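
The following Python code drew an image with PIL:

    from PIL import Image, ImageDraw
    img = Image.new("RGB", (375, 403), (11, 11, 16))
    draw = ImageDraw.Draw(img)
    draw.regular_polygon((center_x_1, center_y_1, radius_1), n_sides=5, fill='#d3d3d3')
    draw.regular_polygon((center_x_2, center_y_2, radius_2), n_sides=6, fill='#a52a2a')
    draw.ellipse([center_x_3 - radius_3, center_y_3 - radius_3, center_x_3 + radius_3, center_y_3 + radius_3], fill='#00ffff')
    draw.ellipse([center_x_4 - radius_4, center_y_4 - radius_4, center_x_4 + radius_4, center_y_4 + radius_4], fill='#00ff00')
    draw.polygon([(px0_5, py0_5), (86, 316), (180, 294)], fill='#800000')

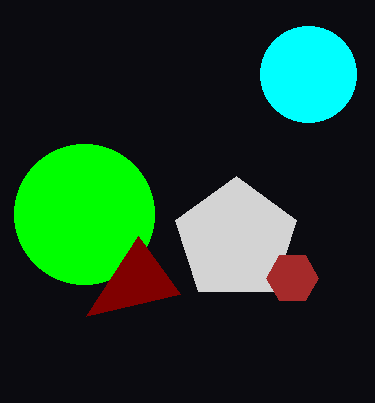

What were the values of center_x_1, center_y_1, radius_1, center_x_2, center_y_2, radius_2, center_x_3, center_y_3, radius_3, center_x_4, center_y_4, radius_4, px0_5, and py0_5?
center_x_1 = 236, center_y_1 = 240, radius_1 = 64, center_x_2 = 292, center_y_2 = 278, radius_2 = 26, center_x_3 = 308, center_y_3 = 74, radius_3 = 48, center_x_4 = 84, center_y_4 = 214, radius_4 = 70, px0_5 = 138, py0_5 = 236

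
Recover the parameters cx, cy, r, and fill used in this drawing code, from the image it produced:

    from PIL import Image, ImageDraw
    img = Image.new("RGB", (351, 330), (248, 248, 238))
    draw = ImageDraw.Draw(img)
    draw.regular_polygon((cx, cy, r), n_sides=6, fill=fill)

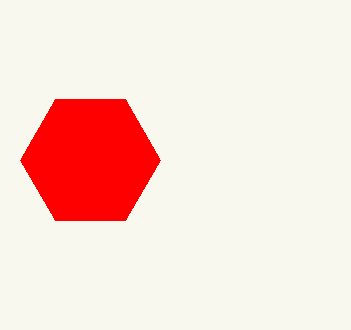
cx = 90
cy = 160
r = 70
fill = 'red'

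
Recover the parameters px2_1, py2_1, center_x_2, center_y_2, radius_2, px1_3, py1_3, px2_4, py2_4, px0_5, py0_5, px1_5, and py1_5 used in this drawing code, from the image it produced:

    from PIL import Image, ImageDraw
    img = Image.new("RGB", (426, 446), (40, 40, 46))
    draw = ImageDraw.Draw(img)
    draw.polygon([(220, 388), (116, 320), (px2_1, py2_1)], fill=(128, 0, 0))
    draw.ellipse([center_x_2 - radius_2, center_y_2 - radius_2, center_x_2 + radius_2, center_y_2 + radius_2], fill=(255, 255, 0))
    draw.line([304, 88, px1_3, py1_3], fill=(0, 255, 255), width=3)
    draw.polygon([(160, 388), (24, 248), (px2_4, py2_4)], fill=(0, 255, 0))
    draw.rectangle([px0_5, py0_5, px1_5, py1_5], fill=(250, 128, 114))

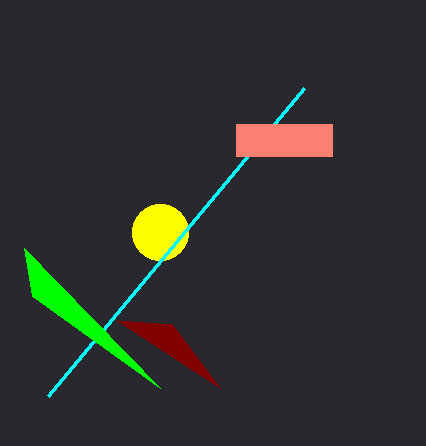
px2_1 = 172
py2_1 = 324
center_x_2 = 160
center_y_2 = 232
radius_2 = 28
px1_3 = 48
py1_3 = 396
px2_4 = 32
py2_4 = 296
px0_5 = 236
py0_5 = 124
px1_5 = 332
py1_5 = 156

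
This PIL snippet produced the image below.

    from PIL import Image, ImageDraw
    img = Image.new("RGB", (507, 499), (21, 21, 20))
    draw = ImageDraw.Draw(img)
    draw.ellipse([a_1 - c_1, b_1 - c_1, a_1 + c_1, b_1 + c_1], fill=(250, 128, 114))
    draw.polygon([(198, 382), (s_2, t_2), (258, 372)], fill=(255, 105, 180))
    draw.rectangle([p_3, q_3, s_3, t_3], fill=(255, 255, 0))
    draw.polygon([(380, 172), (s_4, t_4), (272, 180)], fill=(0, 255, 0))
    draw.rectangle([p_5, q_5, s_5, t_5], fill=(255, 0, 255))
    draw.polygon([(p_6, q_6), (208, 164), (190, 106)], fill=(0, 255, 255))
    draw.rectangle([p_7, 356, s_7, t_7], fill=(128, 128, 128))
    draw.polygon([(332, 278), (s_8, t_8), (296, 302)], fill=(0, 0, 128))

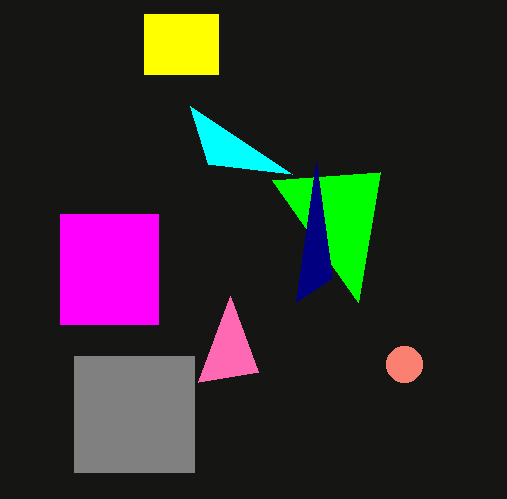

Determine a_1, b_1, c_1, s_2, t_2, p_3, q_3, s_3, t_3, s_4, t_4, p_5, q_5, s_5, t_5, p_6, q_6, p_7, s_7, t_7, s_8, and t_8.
a_1 = 404, b_1 = 364, c_1 = 18, s_2 = 230, t_2 = 296, p_3 = 144, q_3 = 14, s_3 = 218, t_3 = 74, s_4 = 358, t_4 = 302, p_5 = 60, q_5 = 214, s_5 = 158, t_5 = 324, p_6 = 292, q_6 = 174, p_7 = 74, s_7 = 194, t_7 = 472, s_8 = 316, t_8 = 162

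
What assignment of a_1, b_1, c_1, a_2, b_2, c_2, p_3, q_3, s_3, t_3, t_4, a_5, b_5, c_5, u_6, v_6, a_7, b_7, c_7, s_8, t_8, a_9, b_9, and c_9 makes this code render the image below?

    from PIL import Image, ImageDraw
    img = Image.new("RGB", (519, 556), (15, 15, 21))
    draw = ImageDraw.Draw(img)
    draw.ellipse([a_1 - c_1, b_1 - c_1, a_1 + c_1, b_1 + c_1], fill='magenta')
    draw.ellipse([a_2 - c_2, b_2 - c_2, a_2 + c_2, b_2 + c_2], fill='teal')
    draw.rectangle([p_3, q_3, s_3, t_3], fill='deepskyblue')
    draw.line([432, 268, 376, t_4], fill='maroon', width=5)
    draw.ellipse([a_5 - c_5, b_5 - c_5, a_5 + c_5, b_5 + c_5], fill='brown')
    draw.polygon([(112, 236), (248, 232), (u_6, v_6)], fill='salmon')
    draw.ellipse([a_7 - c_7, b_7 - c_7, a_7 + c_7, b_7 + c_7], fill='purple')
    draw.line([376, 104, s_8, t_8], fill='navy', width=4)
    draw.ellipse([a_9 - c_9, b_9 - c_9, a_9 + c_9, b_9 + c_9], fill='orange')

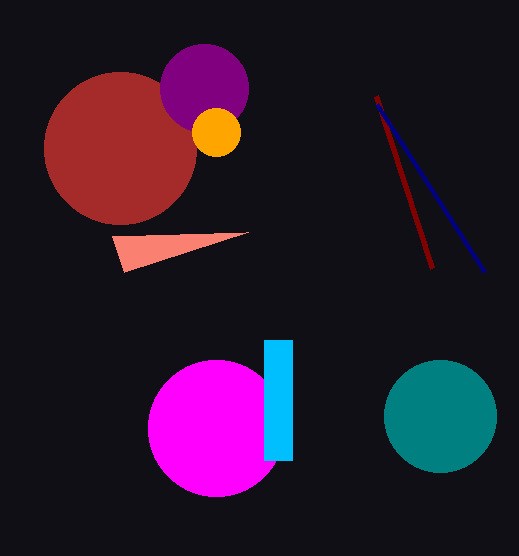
a_1 = 216; b_1 = 428; c_1 = 68; a_2 = 440; b_2 = 416; c_2 = 56; p_3 = 264; q_3 = 340; s_3 = 292; t_3 = 460; t_4 = 96; a_5 = 120; b_5 = 148; c_5 = 76; u_6 = 124; v_6 = 272; a_7 = 204; b_7 = 88; c_7 = 44; s_8 = 484; t_8 = 272; a_9 = 216; b_9 = 132; c_9 = 24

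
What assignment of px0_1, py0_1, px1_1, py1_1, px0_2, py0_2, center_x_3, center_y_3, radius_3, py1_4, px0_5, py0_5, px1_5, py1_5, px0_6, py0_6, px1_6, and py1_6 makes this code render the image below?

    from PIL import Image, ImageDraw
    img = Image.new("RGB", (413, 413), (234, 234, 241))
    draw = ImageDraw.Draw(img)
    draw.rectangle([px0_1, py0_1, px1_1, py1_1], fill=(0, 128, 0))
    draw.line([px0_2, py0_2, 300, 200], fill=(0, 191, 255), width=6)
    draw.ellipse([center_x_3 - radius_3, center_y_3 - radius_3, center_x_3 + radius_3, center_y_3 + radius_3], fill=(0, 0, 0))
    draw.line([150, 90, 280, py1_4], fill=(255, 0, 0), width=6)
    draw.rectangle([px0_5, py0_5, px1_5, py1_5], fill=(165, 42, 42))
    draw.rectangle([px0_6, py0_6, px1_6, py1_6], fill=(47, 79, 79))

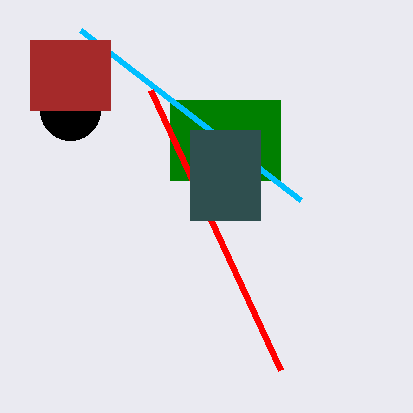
px0_1 = 170, py0_1 = 100, px1_1 = 280, py1_1 = 180, px0_2 = 80, py0_2 = 30, center_x_3 = 70, center_y_3 = 110, radius_3 = 30, py1_4 = 370, px0_5 = 30, py0_5 = 40, px1_5 = 110, py1_5 = 110, px0_6 = 190, py0_6 = 130, px1_6 = 260, py1_6 = 220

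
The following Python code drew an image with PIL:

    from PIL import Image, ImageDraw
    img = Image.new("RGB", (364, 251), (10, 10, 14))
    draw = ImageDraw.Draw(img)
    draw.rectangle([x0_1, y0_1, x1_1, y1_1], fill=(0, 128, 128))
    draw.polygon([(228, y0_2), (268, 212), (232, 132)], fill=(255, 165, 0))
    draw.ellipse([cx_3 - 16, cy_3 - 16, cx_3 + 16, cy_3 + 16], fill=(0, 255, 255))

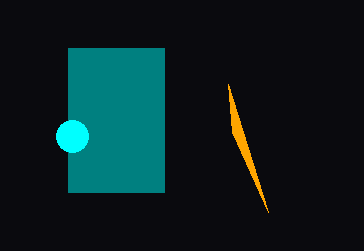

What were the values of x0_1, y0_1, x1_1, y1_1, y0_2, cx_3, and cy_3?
x0_1 = 68, y0_1 = 48, x1_1 = 164, y1_1 = 192, y0_2 = 84, cx_3 = 72, cy_3 = 136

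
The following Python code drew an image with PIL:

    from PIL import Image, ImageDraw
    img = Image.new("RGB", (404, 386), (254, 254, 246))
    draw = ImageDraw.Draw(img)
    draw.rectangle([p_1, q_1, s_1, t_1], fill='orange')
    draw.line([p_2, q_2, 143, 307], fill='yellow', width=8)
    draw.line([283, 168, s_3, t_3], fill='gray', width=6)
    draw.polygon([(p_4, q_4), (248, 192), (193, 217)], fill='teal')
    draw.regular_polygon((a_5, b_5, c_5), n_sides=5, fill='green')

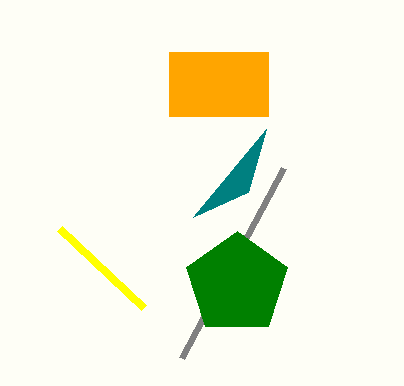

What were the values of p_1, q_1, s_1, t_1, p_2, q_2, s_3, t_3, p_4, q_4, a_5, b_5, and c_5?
p_1 = 169
q_1 = 52
s_1 = 268
t_1 = 116
p_2 = 59
q_2 = 228
s_3 = 181
t_3 = 358
p_4 = 266
q_4 = 129
a_5 = 237
b_5 = 284
c_5 = 53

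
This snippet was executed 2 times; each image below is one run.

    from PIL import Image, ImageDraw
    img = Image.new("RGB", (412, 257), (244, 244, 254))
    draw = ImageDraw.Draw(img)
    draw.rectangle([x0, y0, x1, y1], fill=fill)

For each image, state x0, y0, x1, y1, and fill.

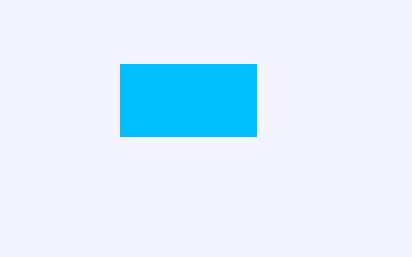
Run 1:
x0 = 120
y0 = 64
x1 = 256
y1 = 136
fill = 'deepskyblue'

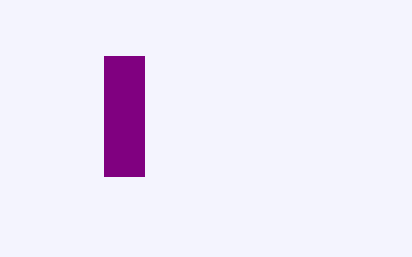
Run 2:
x0 = 104; y0 = 56; x1 = 144; y1 = 176; fill = 'purple'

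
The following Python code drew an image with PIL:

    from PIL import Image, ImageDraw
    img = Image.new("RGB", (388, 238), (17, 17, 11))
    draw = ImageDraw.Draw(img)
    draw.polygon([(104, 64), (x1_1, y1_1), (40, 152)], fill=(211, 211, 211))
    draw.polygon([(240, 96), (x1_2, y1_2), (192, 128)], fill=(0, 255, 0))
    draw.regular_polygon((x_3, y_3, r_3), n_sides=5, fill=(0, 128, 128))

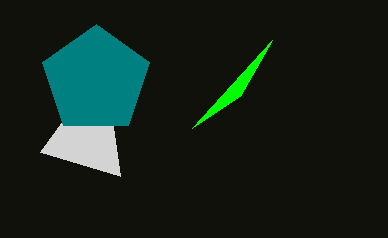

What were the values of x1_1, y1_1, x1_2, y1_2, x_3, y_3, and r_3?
x1_1 = 120
y1_1 = 176
x1_2 = 272
y1_2 = 40
x_3 = 96
y_3 = 80
r_3 = 56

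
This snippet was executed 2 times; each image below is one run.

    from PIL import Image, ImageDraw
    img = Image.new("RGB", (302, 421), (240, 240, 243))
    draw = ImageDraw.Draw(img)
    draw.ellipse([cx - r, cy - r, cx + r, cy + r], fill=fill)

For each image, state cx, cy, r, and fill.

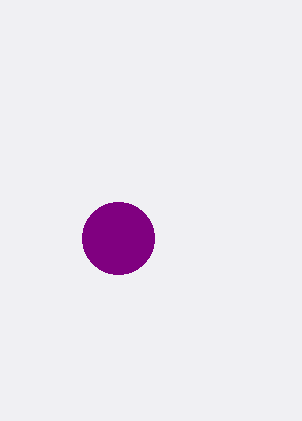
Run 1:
cx = 118; cy = 238; r = 36; fill = 'purple'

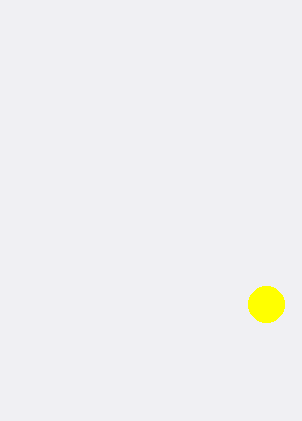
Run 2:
cx = 266; cy = 304; r = 18; fill = 'yellow'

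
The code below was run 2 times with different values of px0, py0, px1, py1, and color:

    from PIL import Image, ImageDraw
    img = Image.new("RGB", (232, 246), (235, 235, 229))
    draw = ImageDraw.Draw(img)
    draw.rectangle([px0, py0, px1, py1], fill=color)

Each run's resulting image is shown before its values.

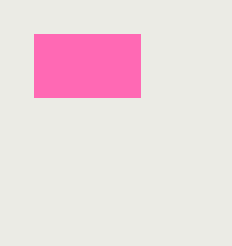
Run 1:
px0 = 34; py0 = 34; px1 = 140; py1 = 97; color = 'hotpink'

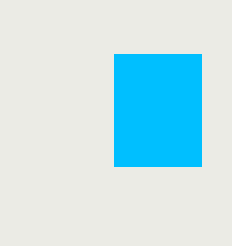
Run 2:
px0 = 114
py0 = 54
px1 = 201
py1 = 166
color = 'deepskyblue'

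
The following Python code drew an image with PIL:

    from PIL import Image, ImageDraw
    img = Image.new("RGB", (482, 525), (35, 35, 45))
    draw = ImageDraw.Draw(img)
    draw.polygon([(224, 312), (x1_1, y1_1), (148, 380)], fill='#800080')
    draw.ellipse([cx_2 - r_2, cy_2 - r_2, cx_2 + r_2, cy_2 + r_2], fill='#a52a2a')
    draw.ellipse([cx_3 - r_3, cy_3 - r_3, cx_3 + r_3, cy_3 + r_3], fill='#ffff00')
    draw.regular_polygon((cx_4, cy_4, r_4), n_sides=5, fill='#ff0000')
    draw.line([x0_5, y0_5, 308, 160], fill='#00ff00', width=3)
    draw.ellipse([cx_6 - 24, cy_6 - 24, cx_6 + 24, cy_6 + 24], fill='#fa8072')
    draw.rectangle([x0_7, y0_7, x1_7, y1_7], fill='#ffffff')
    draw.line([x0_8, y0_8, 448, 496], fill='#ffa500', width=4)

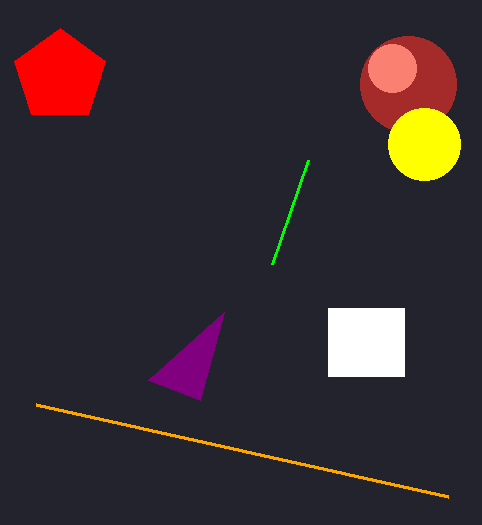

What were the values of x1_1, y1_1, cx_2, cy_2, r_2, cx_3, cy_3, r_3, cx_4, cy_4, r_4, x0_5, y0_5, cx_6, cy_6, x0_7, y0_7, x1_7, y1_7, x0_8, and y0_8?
x1_1 = 200, y1_1 = 400, cx_2 = 408, cy_2 = 84, r_2 = 48, cx_3 = 424, cy_3 = 144, r_3 = 36, cx_4 = 60, cy_4 = 76, r_4 = 48, x0_5 = 272, y0_5 = 264, cx_6 = 392, cy_6 = 68, x0_7 = 328, y0_7 = 308, x1_7 = 404, y1_7 = 376, x0_8 = 36, y0_8 = 404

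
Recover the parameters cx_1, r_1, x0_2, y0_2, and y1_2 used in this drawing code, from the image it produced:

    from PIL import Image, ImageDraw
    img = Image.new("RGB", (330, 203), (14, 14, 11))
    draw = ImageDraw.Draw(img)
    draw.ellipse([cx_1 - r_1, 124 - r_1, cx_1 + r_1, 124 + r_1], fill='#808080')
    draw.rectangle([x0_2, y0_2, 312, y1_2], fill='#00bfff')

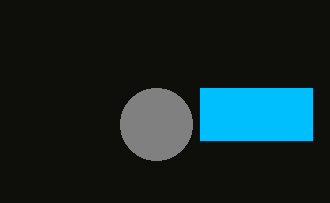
cx_1 = 156, r_1 = 36, x0_2 = 200, y0_2 = 88, y1_2 = 140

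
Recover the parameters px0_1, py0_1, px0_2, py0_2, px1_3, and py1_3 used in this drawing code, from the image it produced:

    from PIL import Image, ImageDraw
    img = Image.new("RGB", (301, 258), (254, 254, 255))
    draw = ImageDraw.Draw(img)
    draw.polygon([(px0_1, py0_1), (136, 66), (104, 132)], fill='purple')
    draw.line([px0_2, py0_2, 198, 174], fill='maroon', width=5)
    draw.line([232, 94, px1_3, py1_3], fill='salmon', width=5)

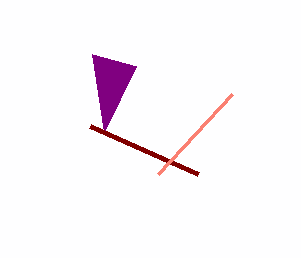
px0_1 = 92; py0_1 = 54; px0_2 = 90; py0_2 = 126; px1_3 = 158; py1_3 = 174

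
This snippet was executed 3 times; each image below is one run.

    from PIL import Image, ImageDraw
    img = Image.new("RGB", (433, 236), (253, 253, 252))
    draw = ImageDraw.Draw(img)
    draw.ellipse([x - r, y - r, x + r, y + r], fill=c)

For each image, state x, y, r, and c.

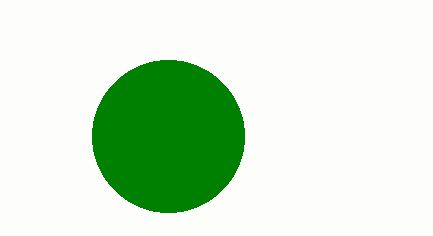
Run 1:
x = 168; y = 136; r = 76; c = 'green'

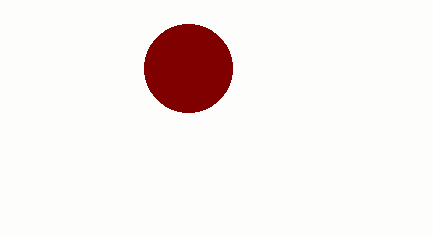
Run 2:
x = 188
y = 68
r = 44
c = 'maroon'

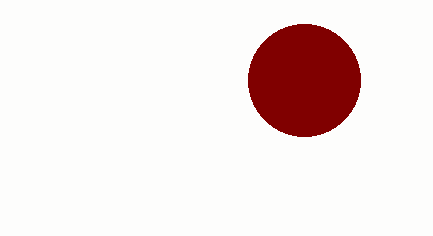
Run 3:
x = 304
y = 80
r = 56
c = 'maroon'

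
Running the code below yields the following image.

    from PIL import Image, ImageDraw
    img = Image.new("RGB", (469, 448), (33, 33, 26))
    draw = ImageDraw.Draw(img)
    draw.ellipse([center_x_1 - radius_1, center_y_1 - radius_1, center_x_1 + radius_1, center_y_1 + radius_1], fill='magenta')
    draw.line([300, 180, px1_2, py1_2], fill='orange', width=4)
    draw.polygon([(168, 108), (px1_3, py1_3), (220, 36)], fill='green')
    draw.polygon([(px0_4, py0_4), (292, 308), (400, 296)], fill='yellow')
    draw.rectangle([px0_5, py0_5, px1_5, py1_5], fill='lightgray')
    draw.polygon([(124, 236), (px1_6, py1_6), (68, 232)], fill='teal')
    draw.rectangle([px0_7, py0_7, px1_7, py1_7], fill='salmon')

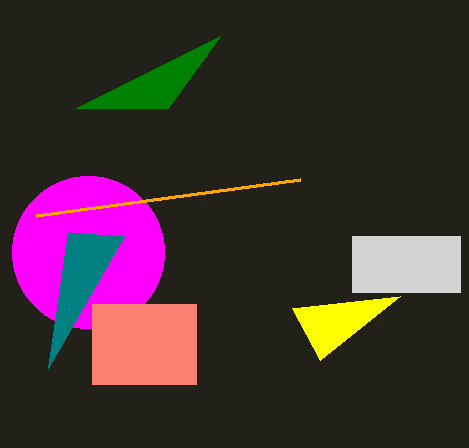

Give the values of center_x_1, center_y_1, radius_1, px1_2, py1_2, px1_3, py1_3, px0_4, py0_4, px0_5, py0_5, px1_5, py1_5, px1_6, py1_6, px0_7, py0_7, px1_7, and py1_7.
center_x_1 = 88, center_y_1 = 252, radius_1 = 76, px1_2 = 36, py1_2 = 216, px1_3 = 76, py1_3 = 108, px0_4 = 320, py0_4 = 360, px0_5 = 352, py0_5 = 236, px1_5 = 460, py1_5 = 292, px1_6 = 48, py1_6 = 368, px0_7 = 92, py0_7 = 304, px1_7 = 196, py1_7 = 384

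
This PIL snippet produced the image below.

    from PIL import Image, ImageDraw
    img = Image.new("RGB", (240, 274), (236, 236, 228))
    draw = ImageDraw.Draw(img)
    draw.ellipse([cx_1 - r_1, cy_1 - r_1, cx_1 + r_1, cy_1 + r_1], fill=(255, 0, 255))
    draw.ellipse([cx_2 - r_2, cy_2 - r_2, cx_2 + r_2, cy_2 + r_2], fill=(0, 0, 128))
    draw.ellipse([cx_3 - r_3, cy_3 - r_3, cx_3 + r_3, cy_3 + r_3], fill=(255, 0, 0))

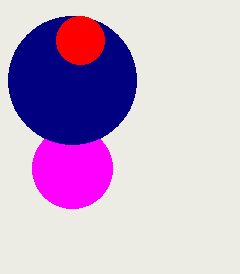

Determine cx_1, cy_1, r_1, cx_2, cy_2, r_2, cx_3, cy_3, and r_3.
cx_1 = 72, cy_1 = 168, r_1 = 40, cx_2 = 72, cy_2 = 80, r_2 = 64, cx_3 = 80, cy_3 = 40, r_3 = 24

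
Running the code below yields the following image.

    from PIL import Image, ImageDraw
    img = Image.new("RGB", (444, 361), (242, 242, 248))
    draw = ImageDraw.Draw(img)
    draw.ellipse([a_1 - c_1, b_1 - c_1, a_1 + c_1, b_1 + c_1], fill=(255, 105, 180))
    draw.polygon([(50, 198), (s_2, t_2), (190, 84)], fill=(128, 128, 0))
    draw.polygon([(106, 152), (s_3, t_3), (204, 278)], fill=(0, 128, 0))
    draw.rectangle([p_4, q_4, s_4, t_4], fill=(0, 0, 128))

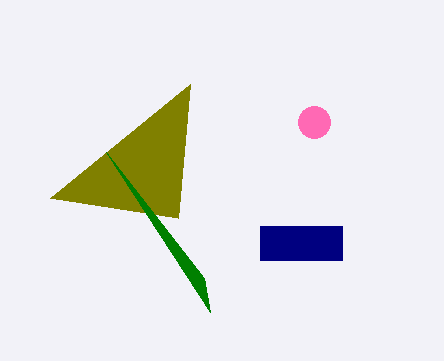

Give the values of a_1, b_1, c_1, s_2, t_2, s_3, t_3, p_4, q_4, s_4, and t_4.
a_1 = 314; b_1 = 122; c_1 = 16; s_2 = 178; t_2 = 218; s_3 = 210; t_3 = 312; p_4 = 260; q_4 = 226; s_4 = 342; t_4 = 260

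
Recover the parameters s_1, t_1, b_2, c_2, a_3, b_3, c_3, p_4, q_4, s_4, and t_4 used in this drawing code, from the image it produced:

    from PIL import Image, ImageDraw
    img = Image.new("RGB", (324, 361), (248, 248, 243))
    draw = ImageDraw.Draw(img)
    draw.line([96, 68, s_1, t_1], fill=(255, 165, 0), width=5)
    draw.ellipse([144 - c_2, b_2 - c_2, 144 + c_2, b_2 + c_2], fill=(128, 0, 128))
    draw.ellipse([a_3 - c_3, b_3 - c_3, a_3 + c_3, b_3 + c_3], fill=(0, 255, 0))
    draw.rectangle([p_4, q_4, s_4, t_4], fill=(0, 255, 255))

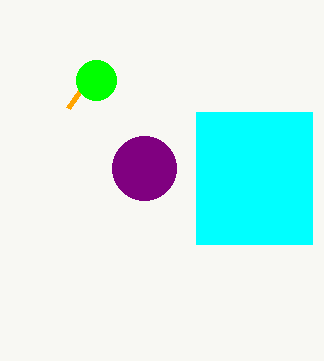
s_1 = 68
t_1 = 108
b_2 = 168
c_2 = 32
a_3 = 96
b_3 = 80
c_3 = 20
p_4 = 196
q_4 = 112
s_4 = 312
t_4 = 244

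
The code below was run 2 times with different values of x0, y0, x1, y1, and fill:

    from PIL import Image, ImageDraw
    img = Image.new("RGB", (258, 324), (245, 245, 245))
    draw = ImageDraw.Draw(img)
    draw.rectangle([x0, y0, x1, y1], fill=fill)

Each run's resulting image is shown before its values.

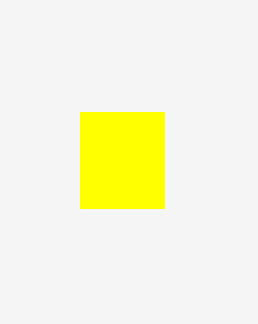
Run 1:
x0 = 80; y0 = 112; x1 = 164; y1 = 208; fill = 'yellow'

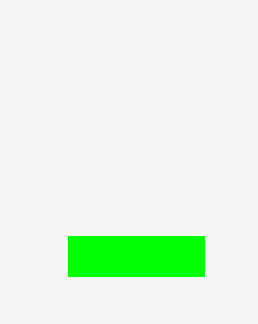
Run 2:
x0 = 68; y0 = 236; x1 = 204; y1 = 276; fill = 'lime'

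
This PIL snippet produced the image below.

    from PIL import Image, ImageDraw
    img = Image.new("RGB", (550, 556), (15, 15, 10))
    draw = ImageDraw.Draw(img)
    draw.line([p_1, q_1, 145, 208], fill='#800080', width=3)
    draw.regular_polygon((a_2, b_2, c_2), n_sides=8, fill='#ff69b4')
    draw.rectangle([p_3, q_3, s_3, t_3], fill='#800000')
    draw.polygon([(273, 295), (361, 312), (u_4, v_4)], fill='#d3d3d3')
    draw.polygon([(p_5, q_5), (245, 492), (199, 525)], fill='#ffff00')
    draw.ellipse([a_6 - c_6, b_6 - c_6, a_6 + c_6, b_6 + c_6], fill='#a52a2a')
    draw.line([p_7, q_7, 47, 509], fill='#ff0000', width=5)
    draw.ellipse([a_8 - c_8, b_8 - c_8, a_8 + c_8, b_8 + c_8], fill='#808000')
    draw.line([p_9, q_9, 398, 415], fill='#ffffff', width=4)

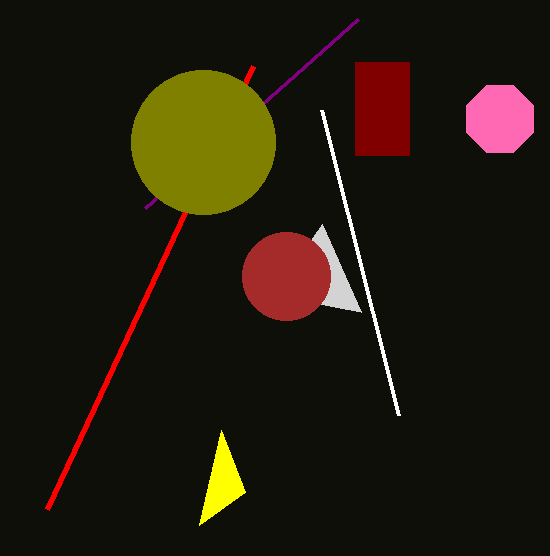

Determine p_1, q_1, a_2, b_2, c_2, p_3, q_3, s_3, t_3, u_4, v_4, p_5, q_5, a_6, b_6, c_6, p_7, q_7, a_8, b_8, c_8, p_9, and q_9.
p_1 = 358; q_1 = 19; a_2 = 500; b_2 = 119; c_2 = 36; p_3 = 355; q_3 = 62; s_3 = 409; t_3 = 155; u_4 = 322; v_4 = 224; p_5 = 221; q_5 = 430; a_6 = 286; b_6 = 276; c_6 = 44; p_7 = 253; q_7 = 66; a_8 = 203; b_8 = 142; c_8 = 72; p_9 = 321; q_9 = 110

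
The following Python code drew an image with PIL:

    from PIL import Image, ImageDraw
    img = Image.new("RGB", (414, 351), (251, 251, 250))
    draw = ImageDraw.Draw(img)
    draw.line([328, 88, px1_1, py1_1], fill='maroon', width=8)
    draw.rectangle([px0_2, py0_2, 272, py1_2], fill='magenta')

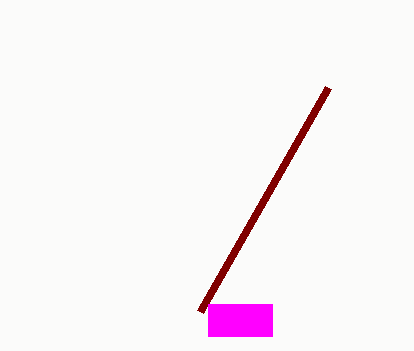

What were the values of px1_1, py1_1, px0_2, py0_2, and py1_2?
px1_1 = 200; py1_1 = 312; px0_2 = 208; py0_2 = 304; py1_2 = 336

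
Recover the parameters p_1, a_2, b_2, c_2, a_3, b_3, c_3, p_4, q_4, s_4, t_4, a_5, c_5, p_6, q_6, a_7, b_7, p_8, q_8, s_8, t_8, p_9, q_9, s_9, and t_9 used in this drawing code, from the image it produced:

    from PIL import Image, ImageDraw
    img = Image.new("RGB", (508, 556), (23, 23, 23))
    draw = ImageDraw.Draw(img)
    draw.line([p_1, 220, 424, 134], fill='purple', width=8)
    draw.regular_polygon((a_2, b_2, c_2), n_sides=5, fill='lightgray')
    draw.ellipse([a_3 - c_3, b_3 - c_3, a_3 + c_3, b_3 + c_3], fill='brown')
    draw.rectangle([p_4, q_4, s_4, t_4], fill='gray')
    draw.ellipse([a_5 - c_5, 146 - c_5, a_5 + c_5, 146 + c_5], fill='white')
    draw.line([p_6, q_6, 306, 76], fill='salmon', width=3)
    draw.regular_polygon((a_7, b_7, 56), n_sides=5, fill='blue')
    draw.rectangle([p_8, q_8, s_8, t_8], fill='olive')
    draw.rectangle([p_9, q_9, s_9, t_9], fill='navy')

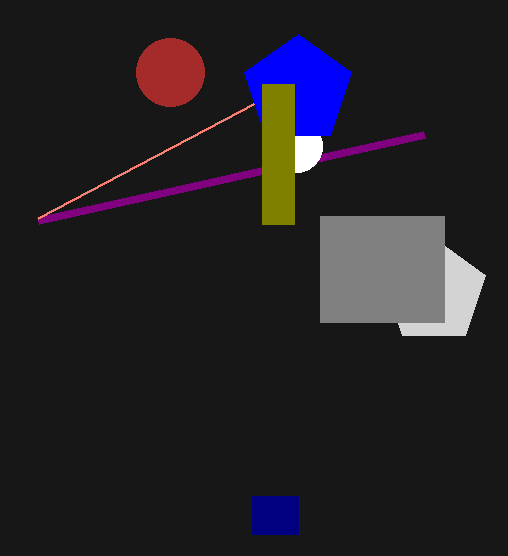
p_1 = 38, a_2 = 434, b_2 = 292, c_2 = 54, a_3 = 170, b_3 = 72, c_3 = 34, p_4 = 320, q_4 = 216, s_4 = 444, t_4 = 322, a_5 = 296, c_5 = 26, p_6 = 38, q_6 = 218, a_7 = 298, b_7 = 90, p_8 = 262, q_8 = 84, s_8 = 294, t_8 = 224, p_9 = 252, q_9 = 496, s_9 = 298, t_9 = 534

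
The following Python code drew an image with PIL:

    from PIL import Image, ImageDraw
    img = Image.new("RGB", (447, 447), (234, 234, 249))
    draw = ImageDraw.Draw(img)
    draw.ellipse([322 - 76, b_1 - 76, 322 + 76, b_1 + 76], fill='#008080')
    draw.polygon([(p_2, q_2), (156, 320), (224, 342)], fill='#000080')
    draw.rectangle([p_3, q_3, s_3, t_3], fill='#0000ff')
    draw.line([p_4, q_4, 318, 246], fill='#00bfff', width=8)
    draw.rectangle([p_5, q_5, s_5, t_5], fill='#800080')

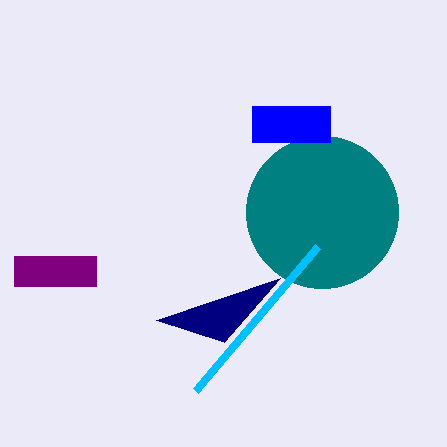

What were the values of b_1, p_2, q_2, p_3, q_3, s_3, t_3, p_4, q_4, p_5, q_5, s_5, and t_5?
b_1 = 212; p_2 = 280; q_2 = 278; p_3 = 252; q_3 = 106; s_3 = 330; t_3 = 142; p_4 = 196; q_4 = 390; p_5 = 14; q_5 = 256; s_5 = 96; t_5 = 286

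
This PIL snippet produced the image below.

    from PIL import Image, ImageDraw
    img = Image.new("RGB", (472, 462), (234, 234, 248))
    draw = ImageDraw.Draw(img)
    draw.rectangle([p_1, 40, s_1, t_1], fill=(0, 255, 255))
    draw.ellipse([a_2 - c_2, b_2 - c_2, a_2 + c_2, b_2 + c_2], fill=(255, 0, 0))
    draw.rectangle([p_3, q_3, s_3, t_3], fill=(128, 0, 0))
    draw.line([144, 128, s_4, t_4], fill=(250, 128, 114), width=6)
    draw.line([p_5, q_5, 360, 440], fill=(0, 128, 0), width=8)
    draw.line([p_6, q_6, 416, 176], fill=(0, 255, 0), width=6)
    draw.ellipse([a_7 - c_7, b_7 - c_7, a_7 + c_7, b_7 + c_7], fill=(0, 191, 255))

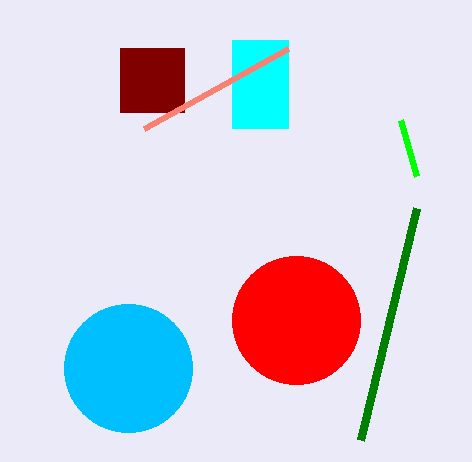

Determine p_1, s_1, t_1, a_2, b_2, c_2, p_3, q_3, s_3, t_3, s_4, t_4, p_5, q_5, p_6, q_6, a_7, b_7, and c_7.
p_1 = 232
s_1 = 288
t_1 = 128
a_2 = 296
b_2 = 320
c_2 = 64
p_3 = 120
q_3 = 48
s_3 = 184
t_3 = 112
s_4 = 288
t_4 = 48
p_5 = 416
q_5 = 208
p_6 = 400
q_6 = 120
a_7 = 128
b_7 = 368
c_7 = 64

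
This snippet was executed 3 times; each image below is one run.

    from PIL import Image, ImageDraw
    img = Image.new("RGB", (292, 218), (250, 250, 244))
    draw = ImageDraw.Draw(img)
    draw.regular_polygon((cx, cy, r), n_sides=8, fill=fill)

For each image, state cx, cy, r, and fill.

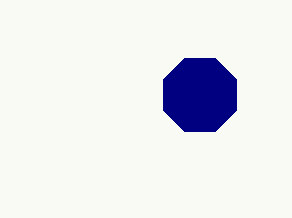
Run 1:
cx = 200
cy = 95
r = 40
fill = 'navy'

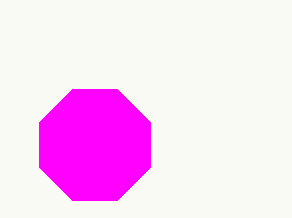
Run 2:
cx = 95
cy = 145
r = 60
fill = 'magenta'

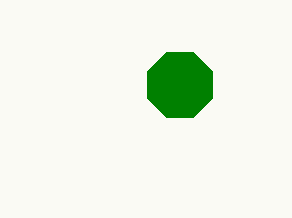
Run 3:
cx = 180; cy = 85; r = 35; fill = 'green'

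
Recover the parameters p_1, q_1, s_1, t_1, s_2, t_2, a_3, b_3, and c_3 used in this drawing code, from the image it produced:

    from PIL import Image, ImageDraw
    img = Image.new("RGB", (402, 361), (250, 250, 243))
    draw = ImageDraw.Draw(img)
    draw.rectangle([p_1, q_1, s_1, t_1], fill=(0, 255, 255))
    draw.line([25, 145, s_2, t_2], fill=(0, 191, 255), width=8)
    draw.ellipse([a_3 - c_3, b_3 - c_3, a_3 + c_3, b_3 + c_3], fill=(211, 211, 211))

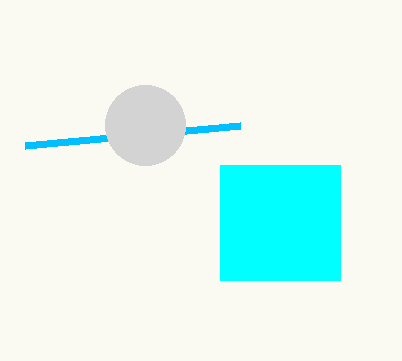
p_1 = 220, q_1 = 165, s_1 = 340, t_1 = 280, s_2 = 240, t_2 = 125, a_3 = 145, b_3 = 125, c_3 = 40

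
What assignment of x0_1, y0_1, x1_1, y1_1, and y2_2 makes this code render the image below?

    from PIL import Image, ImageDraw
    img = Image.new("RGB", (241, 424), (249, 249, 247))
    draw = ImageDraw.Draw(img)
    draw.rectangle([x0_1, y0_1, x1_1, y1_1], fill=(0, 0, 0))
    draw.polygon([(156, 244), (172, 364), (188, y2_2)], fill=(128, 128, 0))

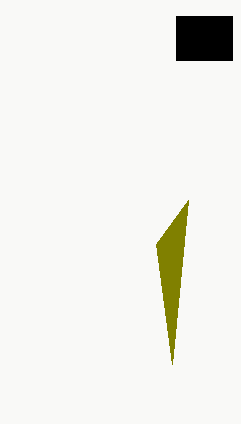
x0_1 = 176
y0_1 = 16
x1_1 = 232
y1_1 = 60
y2_2 = 200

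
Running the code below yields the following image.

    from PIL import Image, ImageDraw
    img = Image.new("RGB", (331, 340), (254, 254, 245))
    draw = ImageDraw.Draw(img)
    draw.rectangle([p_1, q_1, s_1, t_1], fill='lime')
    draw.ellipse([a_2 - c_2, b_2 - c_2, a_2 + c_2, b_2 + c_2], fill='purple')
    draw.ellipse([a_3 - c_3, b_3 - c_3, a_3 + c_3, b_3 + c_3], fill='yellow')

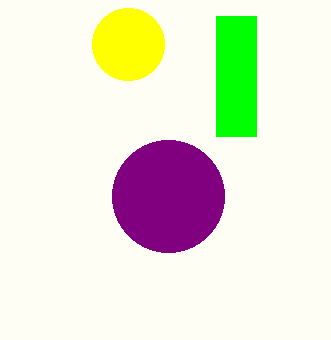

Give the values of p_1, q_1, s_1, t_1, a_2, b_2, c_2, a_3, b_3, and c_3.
p_1 = 216, q_1 = 16, s_1 = 256, t_1 = 136, a_2 = 168, b_2 = 196, c_2 = 56, a_3 = 128, b_3 = 44, c_3 = 36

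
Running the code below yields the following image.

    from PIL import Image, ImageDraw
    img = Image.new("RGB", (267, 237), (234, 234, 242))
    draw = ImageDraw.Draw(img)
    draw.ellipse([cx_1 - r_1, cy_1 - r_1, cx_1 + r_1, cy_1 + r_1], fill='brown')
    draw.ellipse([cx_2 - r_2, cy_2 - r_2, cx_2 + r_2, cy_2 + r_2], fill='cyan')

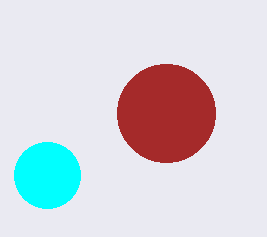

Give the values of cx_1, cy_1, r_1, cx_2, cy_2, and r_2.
cx_1 = 166
cy_1 = 113
r_1 = 49
cx_2 = 47
cy_2 = 175
r_2 = 33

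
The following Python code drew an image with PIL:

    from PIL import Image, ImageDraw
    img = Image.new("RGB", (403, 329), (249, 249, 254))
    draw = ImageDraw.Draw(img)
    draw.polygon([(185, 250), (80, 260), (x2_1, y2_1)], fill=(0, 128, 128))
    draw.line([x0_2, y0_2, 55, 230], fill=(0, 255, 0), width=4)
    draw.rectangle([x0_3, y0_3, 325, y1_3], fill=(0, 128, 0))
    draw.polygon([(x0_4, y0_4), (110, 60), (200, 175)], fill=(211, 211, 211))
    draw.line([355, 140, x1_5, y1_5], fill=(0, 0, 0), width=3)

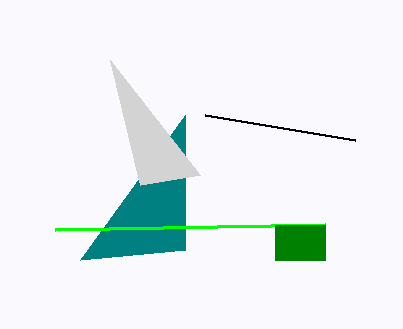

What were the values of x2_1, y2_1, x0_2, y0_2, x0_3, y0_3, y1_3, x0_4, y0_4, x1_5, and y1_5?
x2_1 = 185, y2_1 = 115, x0_2 = 325, y0_2 = 225, x0_3 = 275, y0_3 = 225, y1_3 = 260, x0_4 = 140, y0_4 = 185, x1_5 = 205, y1_5 = 115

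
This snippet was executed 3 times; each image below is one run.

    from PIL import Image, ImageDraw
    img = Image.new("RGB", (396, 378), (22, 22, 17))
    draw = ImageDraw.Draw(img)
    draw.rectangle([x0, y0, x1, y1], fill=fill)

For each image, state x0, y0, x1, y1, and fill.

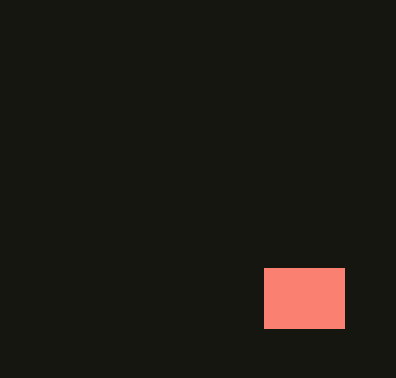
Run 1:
x0 = 264
y0 = 268
x1 = 344
y1 = 328
fill = 'salmon'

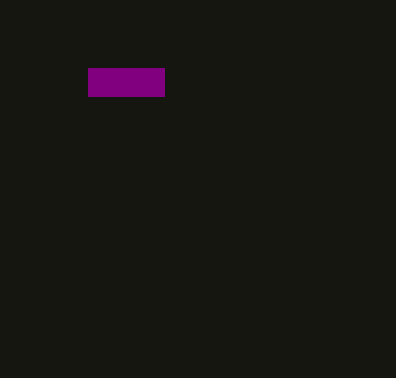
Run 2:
x0 = 88; y0 = 68; x1 = 164; y1 = 96; fill = 'purple'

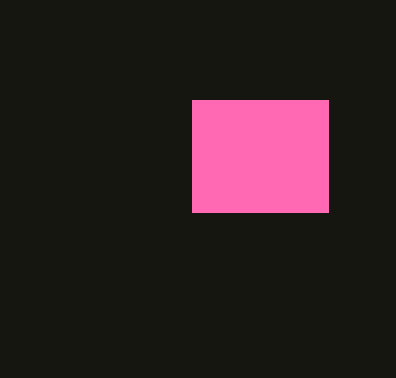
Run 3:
x0 = 192, y0 = 100, x1 = 328, y1 = 212, fill = 'hotpink'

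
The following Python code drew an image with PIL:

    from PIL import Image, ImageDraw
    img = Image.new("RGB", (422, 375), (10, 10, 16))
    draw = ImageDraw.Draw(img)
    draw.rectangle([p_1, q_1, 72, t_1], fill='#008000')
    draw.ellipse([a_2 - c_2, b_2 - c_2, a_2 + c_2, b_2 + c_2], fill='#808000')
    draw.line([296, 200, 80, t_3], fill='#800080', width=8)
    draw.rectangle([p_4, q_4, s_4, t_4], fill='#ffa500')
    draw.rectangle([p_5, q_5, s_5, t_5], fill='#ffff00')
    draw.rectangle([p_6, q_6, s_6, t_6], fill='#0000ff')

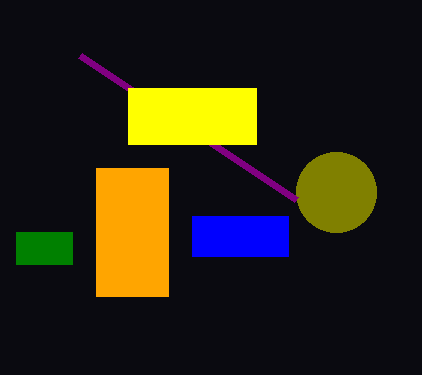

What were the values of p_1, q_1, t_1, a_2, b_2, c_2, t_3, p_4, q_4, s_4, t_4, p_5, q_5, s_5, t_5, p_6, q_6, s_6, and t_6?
p_1 = 16
q_1 = 232
t_1 = 264
a_2 = 336
b_2 = 192
c_2 = 40
t_3 = 56
p_4 = 96
q_4 = 168
s_4 = 168
t_4 = 296
p_5 = 128
q_5 = 88
s_5 = 256
t_5 = 144
p_6 = 192
q_6 = 216
s_6 = 288
t_6 = 256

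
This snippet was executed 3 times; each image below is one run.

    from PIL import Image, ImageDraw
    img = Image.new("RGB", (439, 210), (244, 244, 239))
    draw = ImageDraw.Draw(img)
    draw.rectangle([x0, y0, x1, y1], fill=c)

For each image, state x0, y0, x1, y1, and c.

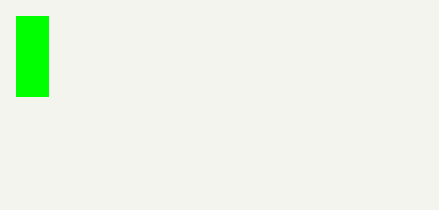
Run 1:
x0 = 16; y0 = 16; x1 = 48; y1 = 96; c = 'lime'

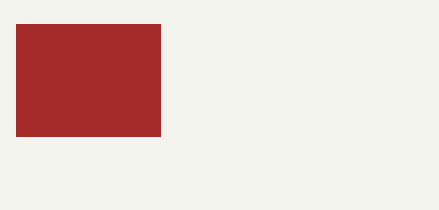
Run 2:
x0 = 16; y0 = 24; x1 = 160; y1 = 136; c = 'brown'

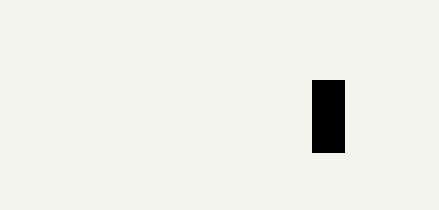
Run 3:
x0 = 312, y0 = 80, x1 = 344, y1 = 152, c = 'black'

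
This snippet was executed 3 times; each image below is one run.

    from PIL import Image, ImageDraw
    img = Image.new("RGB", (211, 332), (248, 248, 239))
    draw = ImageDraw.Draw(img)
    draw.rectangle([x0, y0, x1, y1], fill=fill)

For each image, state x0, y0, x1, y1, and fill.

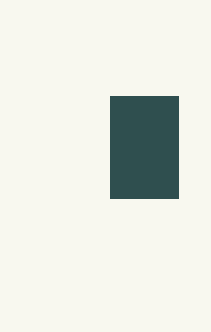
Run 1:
x0 = 110, y0 = 96, x1 = 178, y1 = 198, fill = 'darkslategray'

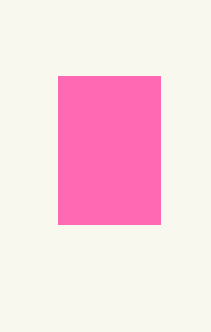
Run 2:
x0 = 58; y0 = 76; x1 = 160; y1 = 224; fill = 'hotpink'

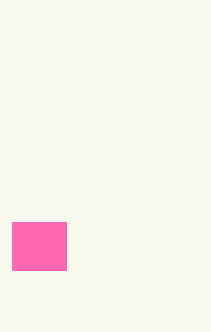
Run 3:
x0 = 12; y0 = 222; x1 = 66; y1 = 270; fill = 'hotpink'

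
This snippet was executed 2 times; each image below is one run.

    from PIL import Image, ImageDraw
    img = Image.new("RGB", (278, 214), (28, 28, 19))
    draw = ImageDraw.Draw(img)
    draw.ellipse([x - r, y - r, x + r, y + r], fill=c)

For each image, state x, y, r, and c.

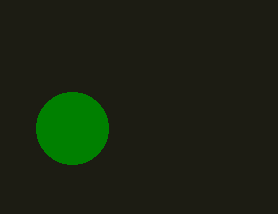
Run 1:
x = 72
y = 128
r = 36
c = 'green'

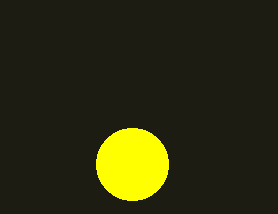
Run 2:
x = 132; y = 164; r = 36; c = 'yellow'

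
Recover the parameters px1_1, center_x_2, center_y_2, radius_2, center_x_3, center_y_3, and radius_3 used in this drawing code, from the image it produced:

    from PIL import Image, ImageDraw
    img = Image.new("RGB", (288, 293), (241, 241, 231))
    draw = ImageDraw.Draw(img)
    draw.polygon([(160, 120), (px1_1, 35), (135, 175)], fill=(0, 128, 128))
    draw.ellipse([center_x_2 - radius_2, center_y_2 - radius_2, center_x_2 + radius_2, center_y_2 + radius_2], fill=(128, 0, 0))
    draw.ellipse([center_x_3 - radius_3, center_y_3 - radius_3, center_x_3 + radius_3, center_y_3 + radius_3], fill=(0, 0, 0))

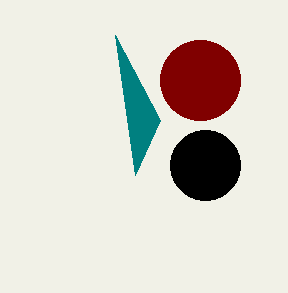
px1_1 = 115, center_x_2 = 200, center_y_2 = 80, radius_2 = 40, center_x_3 = 205, center_y_3 = 165, radius_3 = 35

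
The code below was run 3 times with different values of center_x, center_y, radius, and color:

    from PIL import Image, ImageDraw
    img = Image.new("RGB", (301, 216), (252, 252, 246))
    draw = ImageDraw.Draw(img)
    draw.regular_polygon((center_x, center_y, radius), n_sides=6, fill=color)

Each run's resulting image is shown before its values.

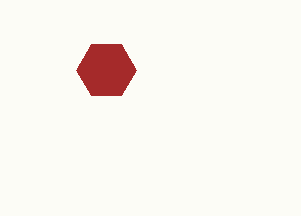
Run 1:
center_x = 106
center_y = 70
radius = 30
color = 'brown'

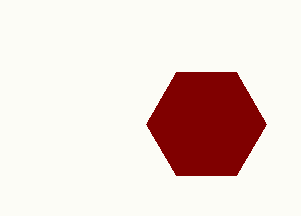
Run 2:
center_x = 206
center_y = 124
radius = 60
color = 'maroon'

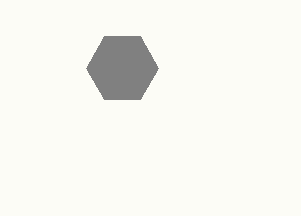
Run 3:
center_x = 122
center_y = 68
radius = 36
color = 'gray'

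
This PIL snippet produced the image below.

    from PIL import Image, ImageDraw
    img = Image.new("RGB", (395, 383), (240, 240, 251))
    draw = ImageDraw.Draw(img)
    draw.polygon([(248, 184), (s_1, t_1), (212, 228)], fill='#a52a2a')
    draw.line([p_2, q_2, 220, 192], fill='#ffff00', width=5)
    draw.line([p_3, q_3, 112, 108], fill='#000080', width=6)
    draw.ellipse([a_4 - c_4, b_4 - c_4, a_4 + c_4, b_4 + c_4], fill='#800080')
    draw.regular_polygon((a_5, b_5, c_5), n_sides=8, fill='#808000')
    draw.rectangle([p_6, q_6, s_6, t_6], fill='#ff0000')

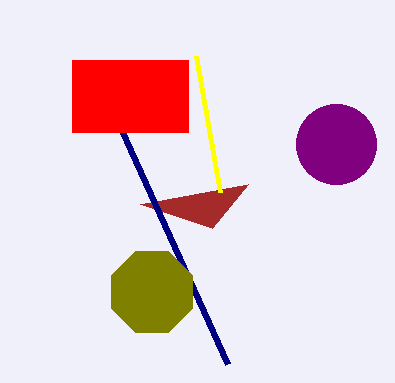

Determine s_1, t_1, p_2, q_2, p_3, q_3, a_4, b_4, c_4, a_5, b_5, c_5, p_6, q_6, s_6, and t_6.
s_1 = 140, t_1 = 204, p_2 = 196, q_2 = 56, p_3 = 228, q_3 = 364, a_4 = 336, b_4 = 144, c_4 = 40, a_5 = 152, b_5 = 292, c_5 = 44, p_6 = 72, q_6 = 60, s_6 = 188, t_6 = 132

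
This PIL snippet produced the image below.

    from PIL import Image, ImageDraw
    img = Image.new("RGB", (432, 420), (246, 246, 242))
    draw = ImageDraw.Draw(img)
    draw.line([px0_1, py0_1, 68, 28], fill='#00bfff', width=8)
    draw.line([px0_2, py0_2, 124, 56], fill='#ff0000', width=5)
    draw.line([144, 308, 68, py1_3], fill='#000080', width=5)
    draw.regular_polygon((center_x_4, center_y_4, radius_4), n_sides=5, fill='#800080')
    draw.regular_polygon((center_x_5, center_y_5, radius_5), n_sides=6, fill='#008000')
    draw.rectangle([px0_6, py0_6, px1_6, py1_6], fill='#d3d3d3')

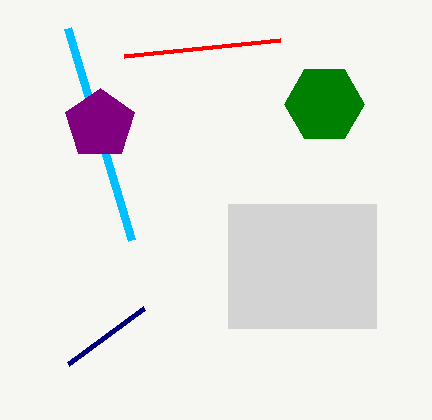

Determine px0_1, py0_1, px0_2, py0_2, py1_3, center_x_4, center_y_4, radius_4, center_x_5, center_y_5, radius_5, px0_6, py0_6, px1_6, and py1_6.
px0_1 = 132, py0_1 = 240, px0_2 = 280, py0_2 = 40, py1_3 = 364, center_x_4 = 100, center_y_4 = 124, radius_4 = 36, center_x_5 = 324, center_y_5 = 104, radius_5 = 40, px0_6 = 228, py0_6 = 204, px1_6 = 376, py1_6 = 328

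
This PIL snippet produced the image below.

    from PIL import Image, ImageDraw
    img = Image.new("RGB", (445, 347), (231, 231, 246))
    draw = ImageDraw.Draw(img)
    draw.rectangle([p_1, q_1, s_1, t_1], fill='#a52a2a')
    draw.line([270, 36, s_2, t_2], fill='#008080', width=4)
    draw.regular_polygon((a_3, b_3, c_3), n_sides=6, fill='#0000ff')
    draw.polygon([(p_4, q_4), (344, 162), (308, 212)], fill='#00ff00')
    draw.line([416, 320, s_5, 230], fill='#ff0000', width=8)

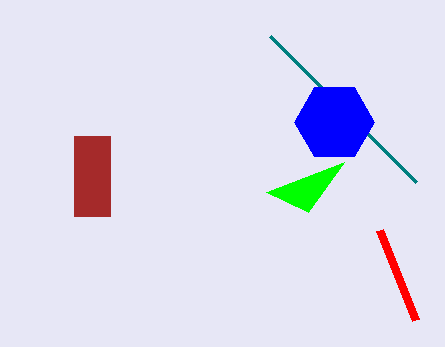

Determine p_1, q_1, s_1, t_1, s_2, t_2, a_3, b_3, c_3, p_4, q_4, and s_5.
p_1 = 74; q_1 = 136; s_1 = 110; t_1 = 216; s_2 = 416; t_2 = 182; a_3 = 334; b_3 = 122; c_3 = 40; p_4 = 266; q_4 = 192; s_5 = 380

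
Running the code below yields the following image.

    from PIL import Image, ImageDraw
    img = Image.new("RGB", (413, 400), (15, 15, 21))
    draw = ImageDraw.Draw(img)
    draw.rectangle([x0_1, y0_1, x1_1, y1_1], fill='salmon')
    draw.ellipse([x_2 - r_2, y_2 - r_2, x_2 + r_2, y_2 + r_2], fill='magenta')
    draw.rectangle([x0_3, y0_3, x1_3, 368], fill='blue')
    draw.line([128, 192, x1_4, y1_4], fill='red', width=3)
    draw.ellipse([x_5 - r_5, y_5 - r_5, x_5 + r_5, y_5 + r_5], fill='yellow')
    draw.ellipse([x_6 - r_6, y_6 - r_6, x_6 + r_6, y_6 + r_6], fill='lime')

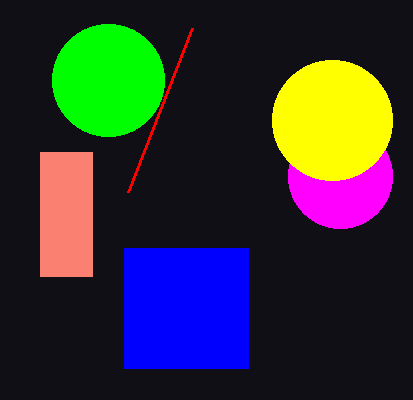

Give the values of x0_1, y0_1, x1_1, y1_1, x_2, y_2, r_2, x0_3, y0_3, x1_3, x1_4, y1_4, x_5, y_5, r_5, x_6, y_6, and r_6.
x0_1 = 40; y0_1 = 152; x1_1 = 92; y1_1 = 276; x_2 = 340; y_2 = 176; r_2 = 52; x0_3 = 124; y0_3 = 248; x1_3 = 248; x1_4 = 192; y1_4 = 28; x_5 = 332; y_5 = 120; r_5 = 60; x_6 = 108; y_6 = 80; r_6 = 56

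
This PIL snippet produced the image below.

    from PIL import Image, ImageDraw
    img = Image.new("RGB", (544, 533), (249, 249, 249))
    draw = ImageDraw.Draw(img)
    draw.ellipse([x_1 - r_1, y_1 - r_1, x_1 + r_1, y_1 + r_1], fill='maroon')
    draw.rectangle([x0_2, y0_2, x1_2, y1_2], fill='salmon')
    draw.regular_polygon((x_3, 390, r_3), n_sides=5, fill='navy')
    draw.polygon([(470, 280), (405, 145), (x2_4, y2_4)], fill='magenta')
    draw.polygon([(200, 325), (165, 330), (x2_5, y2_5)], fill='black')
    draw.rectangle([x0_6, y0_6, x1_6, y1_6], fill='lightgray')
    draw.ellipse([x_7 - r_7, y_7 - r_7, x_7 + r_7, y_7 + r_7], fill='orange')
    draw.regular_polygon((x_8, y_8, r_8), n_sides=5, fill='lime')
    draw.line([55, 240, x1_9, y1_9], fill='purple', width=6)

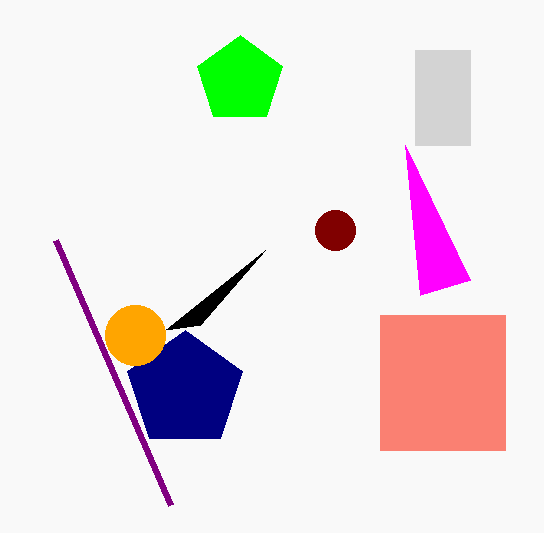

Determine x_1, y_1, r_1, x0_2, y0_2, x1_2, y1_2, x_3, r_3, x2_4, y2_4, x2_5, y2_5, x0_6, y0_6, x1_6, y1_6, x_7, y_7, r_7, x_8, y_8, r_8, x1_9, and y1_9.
x_1 = 335; y_1 = 230; r_1 = 20; x0_2 = 380; y0_2 = 315; x1_2 = 505; y1_2 = 450; x_3 = 185; r_3 = 60; x2_4 = 420; y2_4 = 295; x2_5 = 265; y2_5 = 250; x0_6 = 415; y0_6 = 50; x1_6 = 470; y1_6 = 145; x_7 = 135; y_7 = 335; r_7 = 30; x_8 = 240; y_8 = 80; r_8 = 45; x1_9 = 170; y1_9 = 505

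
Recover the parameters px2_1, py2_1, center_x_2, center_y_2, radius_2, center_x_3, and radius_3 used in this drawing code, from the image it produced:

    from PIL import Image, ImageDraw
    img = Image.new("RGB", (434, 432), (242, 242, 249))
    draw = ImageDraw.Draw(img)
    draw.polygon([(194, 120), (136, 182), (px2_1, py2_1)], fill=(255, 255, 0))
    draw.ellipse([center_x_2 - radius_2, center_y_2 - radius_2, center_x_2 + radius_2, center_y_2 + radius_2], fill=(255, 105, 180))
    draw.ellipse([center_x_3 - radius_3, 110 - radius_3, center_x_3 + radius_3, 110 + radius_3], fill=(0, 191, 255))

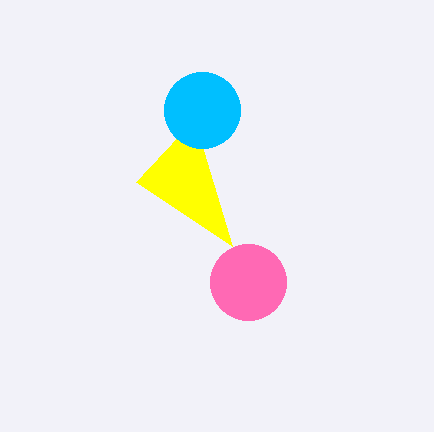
px2_1 = 232
py2_1 = 246
center_x_2 = 248
center_y_2 = 282
radius_2 = 38
center_x_3 = 202
radius_3 = 38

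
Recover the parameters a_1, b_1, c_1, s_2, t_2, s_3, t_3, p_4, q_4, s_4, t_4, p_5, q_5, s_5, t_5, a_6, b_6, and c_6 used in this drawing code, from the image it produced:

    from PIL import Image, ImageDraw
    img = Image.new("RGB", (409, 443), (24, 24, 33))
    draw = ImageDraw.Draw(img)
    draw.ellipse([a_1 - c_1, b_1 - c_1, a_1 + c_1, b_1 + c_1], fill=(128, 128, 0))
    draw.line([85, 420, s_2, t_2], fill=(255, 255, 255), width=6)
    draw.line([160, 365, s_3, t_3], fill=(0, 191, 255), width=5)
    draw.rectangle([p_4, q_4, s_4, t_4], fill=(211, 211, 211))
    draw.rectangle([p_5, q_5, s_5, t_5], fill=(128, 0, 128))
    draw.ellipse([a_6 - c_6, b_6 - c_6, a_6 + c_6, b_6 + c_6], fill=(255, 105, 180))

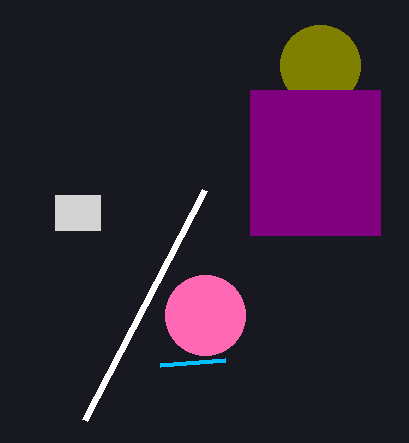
a_1 = 320
b_1 = 65
c_1 = 40
s_2 = 205
t_2 = 190
s_3 = 225
t_3 = 360
p_4 = 55
q_4 = 195
s_4 = 100
t_4 = 230
p_5 = 250
q_5 = 90
s_5 = 380
t_5 = 235
a_6 = 205
b_6 = 315
c_6 = 40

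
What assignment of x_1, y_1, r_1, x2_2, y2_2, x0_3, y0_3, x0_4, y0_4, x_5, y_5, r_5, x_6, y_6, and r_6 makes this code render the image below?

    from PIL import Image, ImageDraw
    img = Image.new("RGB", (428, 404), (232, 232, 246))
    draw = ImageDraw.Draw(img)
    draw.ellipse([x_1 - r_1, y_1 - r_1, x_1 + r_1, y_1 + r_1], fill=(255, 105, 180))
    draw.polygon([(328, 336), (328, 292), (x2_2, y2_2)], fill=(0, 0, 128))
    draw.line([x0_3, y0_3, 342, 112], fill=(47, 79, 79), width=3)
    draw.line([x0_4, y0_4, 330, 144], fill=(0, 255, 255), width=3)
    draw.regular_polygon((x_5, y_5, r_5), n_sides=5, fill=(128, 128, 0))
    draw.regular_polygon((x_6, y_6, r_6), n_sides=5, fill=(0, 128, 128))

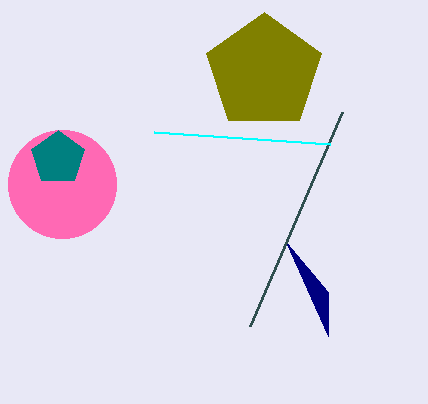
x_1 = 62
y_1 = 184
r_1 = 54
x2_2 = 286
y2_2 = 242
x0_3 = 250
y0_3 = 326
x0_4 = 154
y0_4 = 132
x_5 = 264
y_5 = 72
r_5 = 60
x_6 = 58
y_6 = 158
r_6 = 28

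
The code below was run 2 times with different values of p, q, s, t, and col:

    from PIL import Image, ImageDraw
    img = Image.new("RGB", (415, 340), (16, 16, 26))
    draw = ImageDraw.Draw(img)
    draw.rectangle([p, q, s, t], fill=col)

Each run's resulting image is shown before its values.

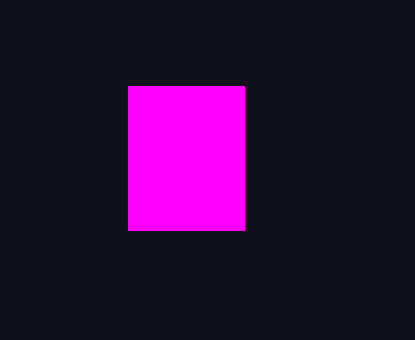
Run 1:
p = 128, q = 86, s = 244, t = 230, col = 'magenta'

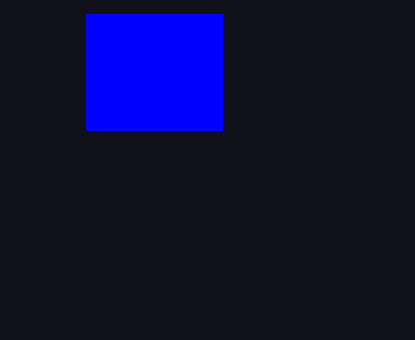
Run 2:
p = 86, q = 14, s = 222, t = 130, col = 'blue'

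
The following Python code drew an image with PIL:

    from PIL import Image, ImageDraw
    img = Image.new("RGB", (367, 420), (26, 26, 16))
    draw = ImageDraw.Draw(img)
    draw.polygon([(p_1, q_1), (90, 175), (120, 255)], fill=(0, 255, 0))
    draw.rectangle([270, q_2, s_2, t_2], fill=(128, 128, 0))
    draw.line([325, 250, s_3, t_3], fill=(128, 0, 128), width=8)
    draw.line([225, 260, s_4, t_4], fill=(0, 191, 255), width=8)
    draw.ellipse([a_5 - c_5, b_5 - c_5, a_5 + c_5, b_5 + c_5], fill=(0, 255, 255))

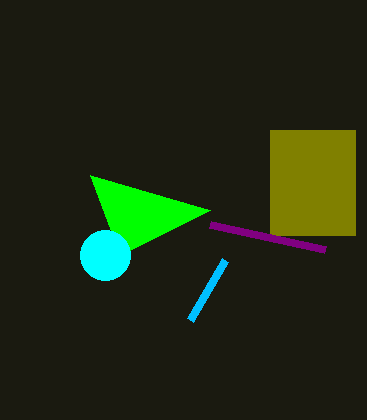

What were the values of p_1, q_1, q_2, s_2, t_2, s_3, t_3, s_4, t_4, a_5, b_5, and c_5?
p_1 = 210; q_1 = 210; q_2 = 130; s_2 = 355; t_2 = 235; s_3 = 210; t_3 = 225; s_4 = 190; t_4 = 320; a_5 = 105; b_5 = 255; c_5 = 25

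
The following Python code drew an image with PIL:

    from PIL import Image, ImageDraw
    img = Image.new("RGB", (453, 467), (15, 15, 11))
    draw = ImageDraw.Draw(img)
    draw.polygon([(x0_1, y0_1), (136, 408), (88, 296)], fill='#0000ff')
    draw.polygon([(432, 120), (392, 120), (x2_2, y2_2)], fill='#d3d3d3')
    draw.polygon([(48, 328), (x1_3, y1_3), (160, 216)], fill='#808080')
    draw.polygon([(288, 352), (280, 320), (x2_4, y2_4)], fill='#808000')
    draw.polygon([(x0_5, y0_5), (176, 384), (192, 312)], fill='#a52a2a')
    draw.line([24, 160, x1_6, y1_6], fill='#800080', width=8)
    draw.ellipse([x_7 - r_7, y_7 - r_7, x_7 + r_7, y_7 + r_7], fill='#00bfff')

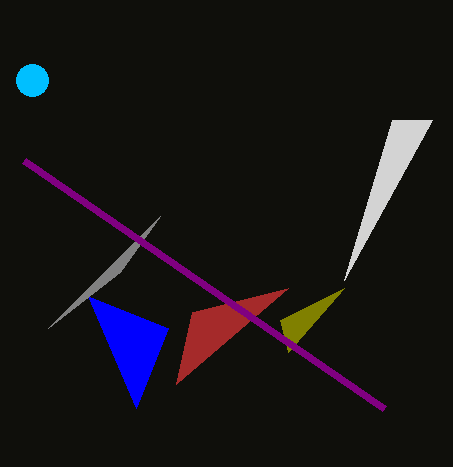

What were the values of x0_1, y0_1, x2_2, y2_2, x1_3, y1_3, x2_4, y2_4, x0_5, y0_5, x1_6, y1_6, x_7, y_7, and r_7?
x0_1 = 168
y0_1 = 328
x2_2 = 344
y2_2 = 280
x1_3 = 120
y1_3 = 272
x2_4 = 344
y2_4 = 288
x0_5 = 288
y0_5 = 288
x1_6 = 384
y1_6 = 408
x_7 = 32
y_7 = 80
r_7 = 16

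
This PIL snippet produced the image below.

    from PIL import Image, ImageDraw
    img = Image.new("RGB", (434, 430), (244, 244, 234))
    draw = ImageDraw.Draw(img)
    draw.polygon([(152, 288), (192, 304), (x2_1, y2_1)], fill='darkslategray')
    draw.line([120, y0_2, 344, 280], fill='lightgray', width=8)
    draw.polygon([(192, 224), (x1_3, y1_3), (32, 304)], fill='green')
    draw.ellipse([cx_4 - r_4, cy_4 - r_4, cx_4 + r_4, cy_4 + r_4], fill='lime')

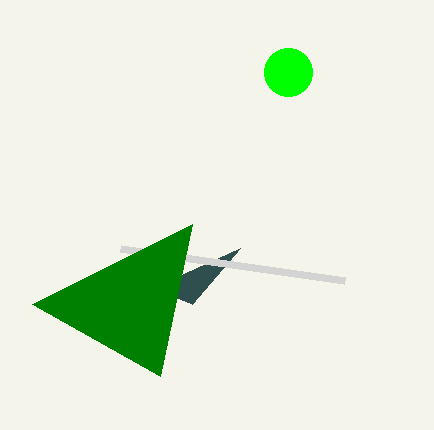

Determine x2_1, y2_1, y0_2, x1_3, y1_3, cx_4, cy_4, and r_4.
x2_1 = 240
y2_1 = 248
y0_2 = 248
x1_3 = 160
y1_3 = 376
cx_4 = 288
cy_4 = 72
r_4 = 24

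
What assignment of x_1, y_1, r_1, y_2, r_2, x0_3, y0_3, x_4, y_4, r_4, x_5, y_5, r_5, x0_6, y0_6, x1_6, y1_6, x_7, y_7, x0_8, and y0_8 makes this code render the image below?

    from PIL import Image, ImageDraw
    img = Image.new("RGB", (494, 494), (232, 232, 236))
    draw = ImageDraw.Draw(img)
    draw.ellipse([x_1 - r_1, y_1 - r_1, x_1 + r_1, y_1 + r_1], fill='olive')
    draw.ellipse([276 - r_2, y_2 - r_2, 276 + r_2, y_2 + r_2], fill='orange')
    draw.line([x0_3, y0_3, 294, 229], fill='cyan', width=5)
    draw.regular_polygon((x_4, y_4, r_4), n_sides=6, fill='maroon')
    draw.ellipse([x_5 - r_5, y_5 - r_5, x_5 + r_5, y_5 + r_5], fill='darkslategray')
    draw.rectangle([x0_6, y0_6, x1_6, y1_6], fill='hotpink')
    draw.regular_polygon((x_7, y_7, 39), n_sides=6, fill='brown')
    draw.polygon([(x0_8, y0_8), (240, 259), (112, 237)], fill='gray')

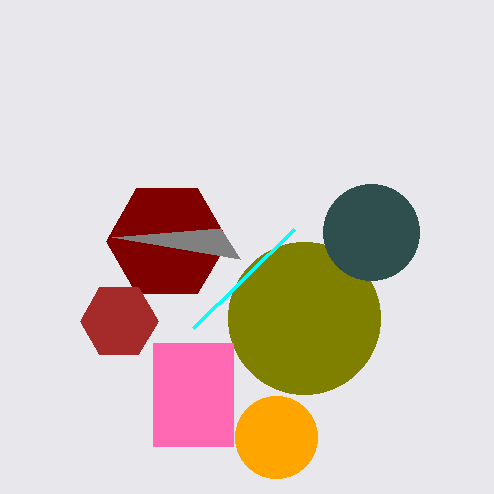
x_1 = 304
y_1 = 318
r_1 = 76
y_2 = 437
r_2 = 41
x0_3 = 193
y0_3 = 328
x_4 = 167
y_4 = 241
r_4 = 61
x_5 = 371
y_5 = 232
r_5 = 48
x0_6 = 153
y0_6 = 343
x1_6 = 233
y1_6 = 446
x_7 = 119
y_7 = 321
x0_8 = 220
y0_8 = 228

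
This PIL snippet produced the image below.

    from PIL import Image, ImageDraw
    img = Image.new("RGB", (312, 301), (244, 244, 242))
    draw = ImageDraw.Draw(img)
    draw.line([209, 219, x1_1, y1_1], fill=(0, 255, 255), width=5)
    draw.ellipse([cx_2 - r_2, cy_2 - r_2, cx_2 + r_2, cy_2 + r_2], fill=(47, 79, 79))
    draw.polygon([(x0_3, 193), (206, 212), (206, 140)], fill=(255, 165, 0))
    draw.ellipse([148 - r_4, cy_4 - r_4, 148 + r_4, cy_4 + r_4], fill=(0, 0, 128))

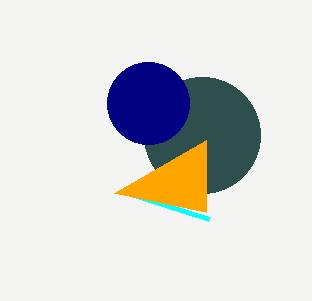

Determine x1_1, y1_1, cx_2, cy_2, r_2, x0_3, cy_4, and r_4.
x1_1 = 124, y1_1 = 192, cx_2 = 202, cy_2 = 135, r_2 = 58, x0_3 = 114, cy_4 = 103, r_4 = 41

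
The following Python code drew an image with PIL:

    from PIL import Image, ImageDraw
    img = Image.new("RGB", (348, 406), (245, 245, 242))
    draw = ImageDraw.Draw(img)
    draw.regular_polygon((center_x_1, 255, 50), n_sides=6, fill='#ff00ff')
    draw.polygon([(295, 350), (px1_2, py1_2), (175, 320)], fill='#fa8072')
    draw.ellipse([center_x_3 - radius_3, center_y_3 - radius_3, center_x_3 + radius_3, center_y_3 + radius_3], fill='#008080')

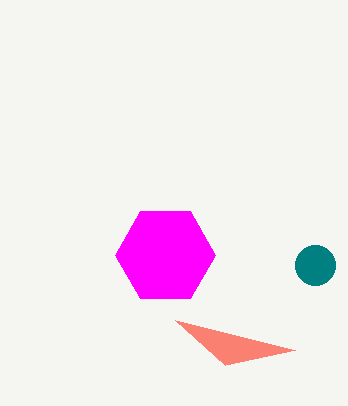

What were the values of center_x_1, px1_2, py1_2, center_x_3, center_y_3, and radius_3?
center_x_1 = 165
px1_2 = 225
py1_2 = 365
center_x_3 = 315
center_y_3 = 265
radius_3 = 20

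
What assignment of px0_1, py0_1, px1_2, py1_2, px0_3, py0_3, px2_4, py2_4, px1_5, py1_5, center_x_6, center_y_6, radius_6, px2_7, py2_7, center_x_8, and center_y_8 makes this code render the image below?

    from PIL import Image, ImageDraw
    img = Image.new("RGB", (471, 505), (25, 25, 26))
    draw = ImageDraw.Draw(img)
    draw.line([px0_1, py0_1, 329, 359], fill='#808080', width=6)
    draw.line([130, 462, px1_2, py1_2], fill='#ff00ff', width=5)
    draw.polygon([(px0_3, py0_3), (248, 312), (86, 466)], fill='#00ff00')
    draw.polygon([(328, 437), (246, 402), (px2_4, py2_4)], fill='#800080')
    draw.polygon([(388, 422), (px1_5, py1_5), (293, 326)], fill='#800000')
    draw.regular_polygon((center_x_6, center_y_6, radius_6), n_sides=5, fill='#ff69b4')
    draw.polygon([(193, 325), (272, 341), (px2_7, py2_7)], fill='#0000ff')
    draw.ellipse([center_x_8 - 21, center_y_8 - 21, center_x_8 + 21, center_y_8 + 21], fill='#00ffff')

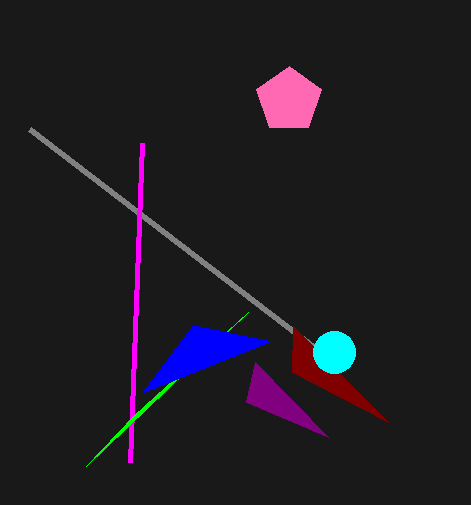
px0_1 = 29
py0_1 = 129
px1_2 = 142
py1_2 = 143
px0_3 = 134
py0_3 = 415
px2_4 = 255
py2_4 = 362
px1_5 = 292
py1_5 = 372
center_x_6 = 289
center_y_6 = 100
radius_6 = 34
px2_7 = 142
py2_7 = 393
center_x_8 = 334
center_y_8 = 352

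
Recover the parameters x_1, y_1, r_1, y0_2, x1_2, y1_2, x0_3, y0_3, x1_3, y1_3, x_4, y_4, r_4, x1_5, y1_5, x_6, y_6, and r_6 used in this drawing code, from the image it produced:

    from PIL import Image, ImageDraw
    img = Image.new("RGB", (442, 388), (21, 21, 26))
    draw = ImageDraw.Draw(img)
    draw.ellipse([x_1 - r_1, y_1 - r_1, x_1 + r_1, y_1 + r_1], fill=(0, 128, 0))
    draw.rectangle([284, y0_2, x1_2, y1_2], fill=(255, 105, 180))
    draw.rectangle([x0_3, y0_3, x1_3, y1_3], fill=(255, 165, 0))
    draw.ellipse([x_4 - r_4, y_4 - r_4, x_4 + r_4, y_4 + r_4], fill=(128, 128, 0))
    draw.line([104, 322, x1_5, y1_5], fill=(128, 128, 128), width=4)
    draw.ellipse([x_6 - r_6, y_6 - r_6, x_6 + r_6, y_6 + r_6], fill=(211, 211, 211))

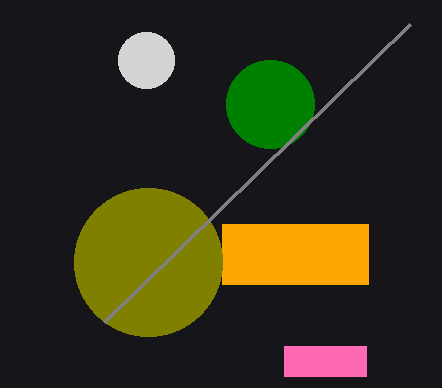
x_1 = 270; y_1 = 104; r_1 = 44; y0_2 = 346; x1_2 = 366; y1_2 = 376; x0_3 = 222; y0_3 = 224; x1_3 = 368; y1_3 = 284; x_4 = 148; y_4 = 262; r_4 = 74; x1_5 = 410; y1_5 = 24; x_6 = 146; y_6 = 60; r_6 = 28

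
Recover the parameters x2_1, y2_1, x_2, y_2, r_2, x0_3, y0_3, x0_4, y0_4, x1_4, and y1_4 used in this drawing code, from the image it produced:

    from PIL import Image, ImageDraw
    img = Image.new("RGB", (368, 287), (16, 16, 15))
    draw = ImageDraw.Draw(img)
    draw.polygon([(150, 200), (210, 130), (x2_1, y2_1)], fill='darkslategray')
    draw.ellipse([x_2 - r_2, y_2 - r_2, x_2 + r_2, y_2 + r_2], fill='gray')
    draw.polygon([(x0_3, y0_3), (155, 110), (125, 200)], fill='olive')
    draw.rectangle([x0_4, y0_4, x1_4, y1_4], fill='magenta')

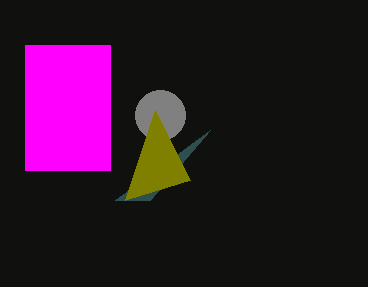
x2_1 = 115; y2_1 = 200; x_2 = 160; y_2 = 115; r_2 = 25; x0_3 = 190; y0_3 = 180; x0_4 = 25; y0_4 = 45; x1_4 = 110; y1_4 = 170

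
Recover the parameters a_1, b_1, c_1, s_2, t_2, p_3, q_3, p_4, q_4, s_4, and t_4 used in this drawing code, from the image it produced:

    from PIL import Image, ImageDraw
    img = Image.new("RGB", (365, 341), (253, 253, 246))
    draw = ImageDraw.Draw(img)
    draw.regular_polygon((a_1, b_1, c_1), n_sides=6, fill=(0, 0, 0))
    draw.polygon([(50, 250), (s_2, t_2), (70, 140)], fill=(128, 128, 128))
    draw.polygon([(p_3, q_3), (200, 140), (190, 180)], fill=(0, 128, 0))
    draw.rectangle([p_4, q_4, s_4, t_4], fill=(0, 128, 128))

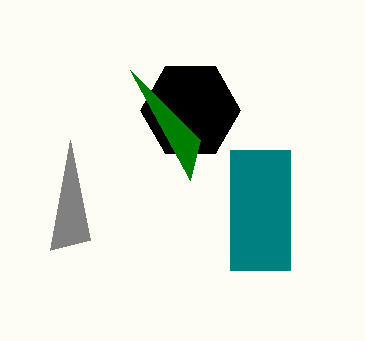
a_1 = 190, b_1 = 110, c_1 = 50, s_2 = 90, t_2 = 240, p_3 = 130, q_3 = 70, p_4 = 230, q_4 = 150, s_4 = 290, t_4 = 270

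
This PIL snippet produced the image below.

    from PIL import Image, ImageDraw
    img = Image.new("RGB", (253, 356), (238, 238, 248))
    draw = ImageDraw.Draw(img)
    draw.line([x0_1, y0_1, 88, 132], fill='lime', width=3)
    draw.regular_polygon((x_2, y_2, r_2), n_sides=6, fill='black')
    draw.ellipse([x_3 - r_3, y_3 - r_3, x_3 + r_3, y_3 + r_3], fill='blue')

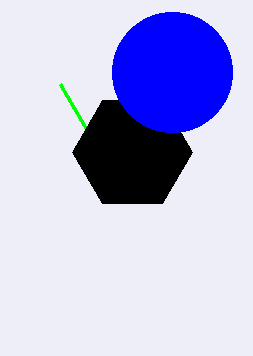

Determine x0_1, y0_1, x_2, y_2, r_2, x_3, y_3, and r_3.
x0_1 = 60
y0_1 = 84
x_2 = 132
y_2 = 152
r_2 = 60
x_3 = 172
y_3 = 72
r_3 = 60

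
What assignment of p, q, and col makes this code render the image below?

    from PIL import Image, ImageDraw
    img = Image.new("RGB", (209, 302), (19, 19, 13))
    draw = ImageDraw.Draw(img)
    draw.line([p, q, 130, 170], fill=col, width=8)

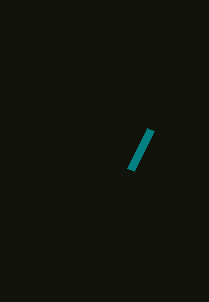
p = 150, q = 130, col = 'teal'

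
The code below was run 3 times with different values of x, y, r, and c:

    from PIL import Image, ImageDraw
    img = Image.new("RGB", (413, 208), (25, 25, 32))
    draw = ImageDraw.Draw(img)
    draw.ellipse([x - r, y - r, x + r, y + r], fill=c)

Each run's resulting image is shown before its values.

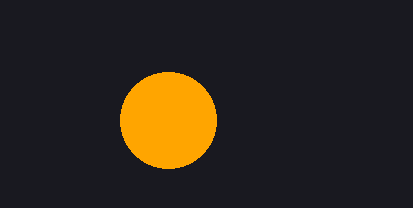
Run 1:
x = 168
y = 120
r = 48
c = 'orange'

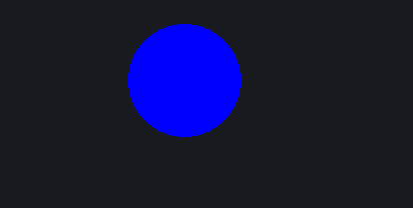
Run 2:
x = 184; y = 80; r = 56; c = 'blue'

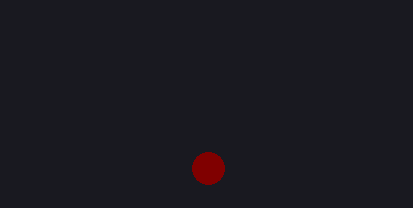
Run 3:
x = 208; y = 168; r = 16; c = 'maroon'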